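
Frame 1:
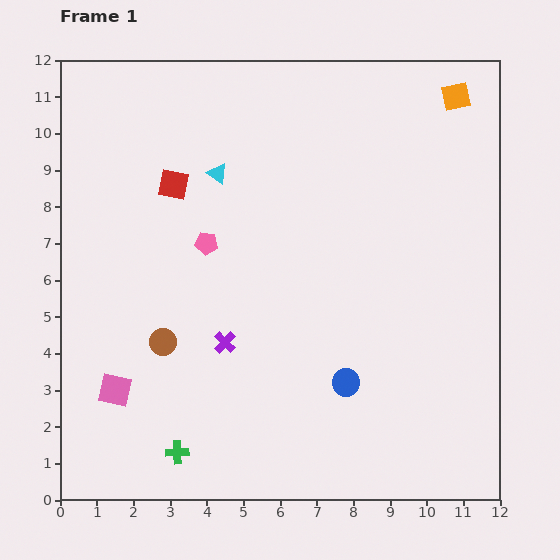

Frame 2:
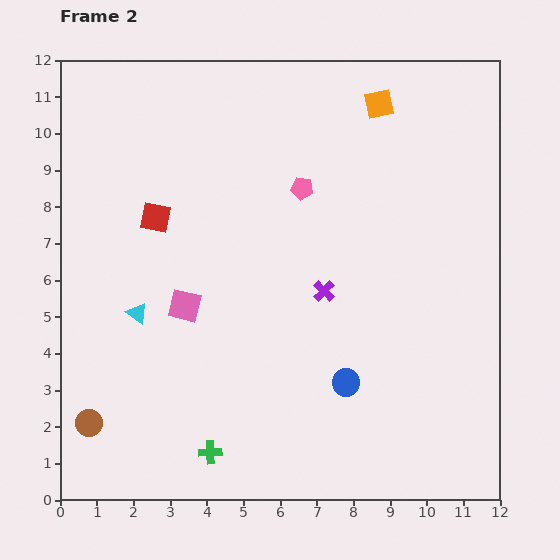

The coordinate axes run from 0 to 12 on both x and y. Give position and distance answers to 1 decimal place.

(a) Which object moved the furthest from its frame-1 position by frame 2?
the cyan triangle

(moved 4.4; next 3.0)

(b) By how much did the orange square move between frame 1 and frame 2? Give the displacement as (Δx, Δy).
(-2.1, -0.2)

The orange square was at (10.8, 11.0) in frame 1 and (8.7, 10.8) in frame 2.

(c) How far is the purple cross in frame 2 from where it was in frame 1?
3.0

The purple cross moved from (4.5, 4.3) to (7.2, 5.7), a distance of √(2.7² + 1.4²) ≈ 3.0.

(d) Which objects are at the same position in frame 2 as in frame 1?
the blue circle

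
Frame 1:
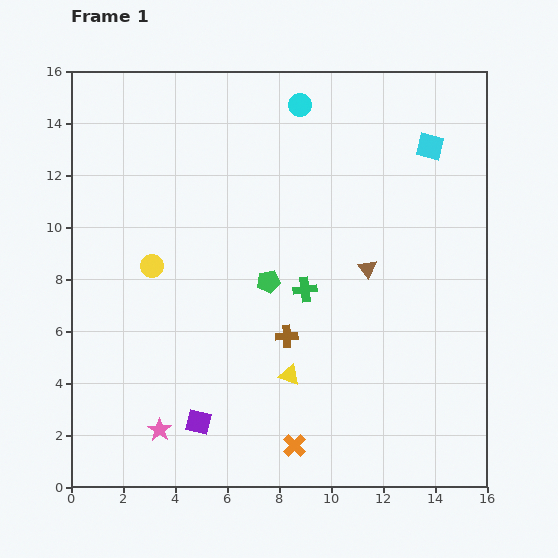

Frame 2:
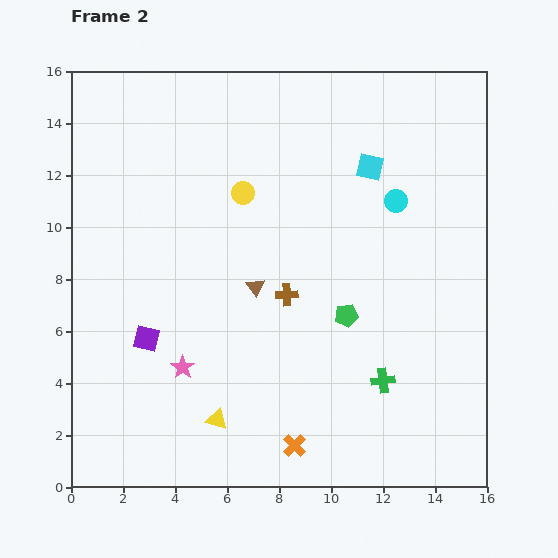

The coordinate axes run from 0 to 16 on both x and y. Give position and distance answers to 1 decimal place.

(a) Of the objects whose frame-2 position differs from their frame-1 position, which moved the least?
the brown cross

(moved 1.6)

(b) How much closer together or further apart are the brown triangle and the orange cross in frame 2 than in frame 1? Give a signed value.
-1.1

Distance in frame 1: 7.4. Distance in frame 2: 6.3.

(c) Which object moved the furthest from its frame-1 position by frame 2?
the cyan circle

(moved 5.2; next 4.6)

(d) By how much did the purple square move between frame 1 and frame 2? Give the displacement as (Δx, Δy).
(-2.0, 3.2)

The purple square was at (4.9, 2.5) in frame 1 and (2.9, 5.7) in frame 2.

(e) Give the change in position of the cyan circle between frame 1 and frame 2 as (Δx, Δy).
(3.7, -3.7)

The cyan circle was at (8.8, 14.7) in frame 1 and (12.5, 11.0) in frame 2.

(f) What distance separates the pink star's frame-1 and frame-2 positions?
2.6

The pink star moved from (3.4, 2.2) to (4.3, 4.6), a distance of √(0.9² + 2.4²) ≈ 2.6.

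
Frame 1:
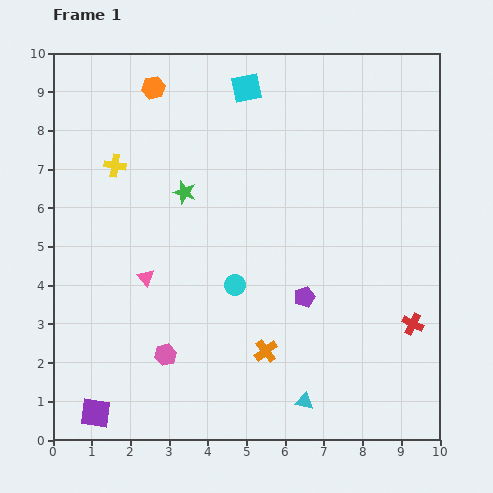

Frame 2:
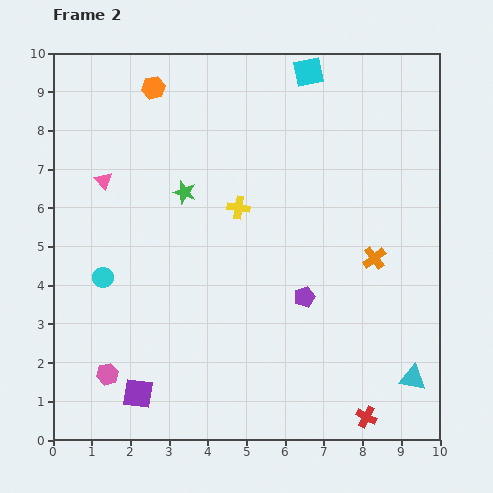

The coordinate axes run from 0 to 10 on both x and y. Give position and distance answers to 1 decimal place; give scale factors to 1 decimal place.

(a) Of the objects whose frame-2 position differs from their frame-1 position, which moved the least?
the purple square

(moved 1.2)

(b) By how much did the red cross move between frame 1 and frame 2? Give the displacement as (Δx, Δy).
(-1.2, -2.4)

The red cross was at (9.3, 3.0) in frame 1 and (8.1, 0.6) in frame 2.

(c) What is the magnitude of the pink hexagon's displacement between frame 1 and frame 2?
1.6

The pink hexagon moved from (2.9, 2.2) to (1.4, 1.7), a distance of √(1.5² + 0.5²) ≈ 1.6.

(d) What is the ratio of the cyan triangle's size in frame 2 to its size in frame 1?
1.5×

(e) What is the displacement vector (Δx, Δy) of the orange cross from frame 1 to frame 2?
(2.8, 2.4)

The orange cross was at (5.5, 2.3) in frame 1 and (8.3, 4.7) in frame 2.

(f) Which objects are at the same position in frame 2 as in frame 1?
the purple pentagon, the green star, the orange hexagon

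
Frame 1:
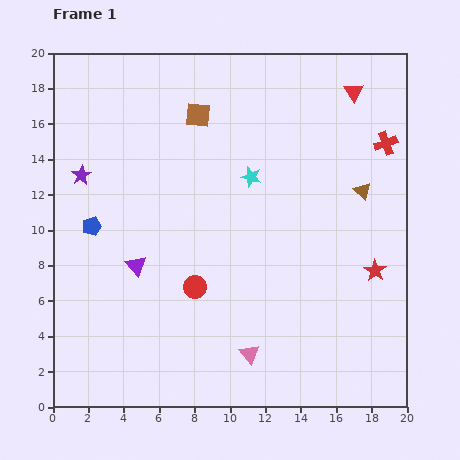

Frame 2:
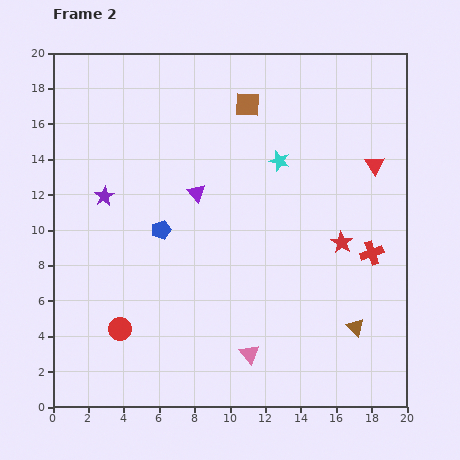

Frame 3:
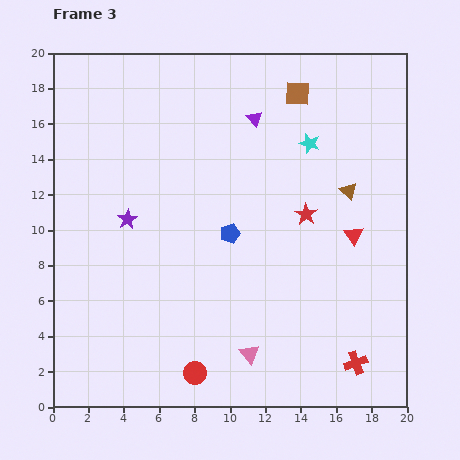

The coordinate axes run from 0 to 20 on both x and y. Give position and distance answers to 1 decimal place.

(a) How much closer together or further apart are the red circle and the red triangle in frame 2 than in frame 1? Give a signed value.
+2.9

Distance in frame 1: 14.2. Distance in frame 2: 17.1.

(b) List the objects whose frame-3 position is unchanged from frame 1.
the pink triangle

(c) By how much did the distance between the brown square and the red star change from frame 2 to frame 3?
-2.6

Distance in frame 2: 9.4. Distance in frame 3: 6.8.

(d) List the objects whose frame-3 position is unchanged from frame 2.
the pink triangle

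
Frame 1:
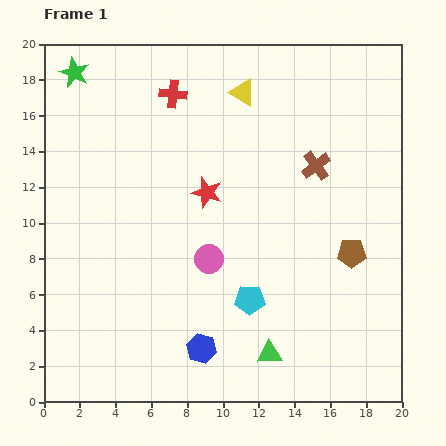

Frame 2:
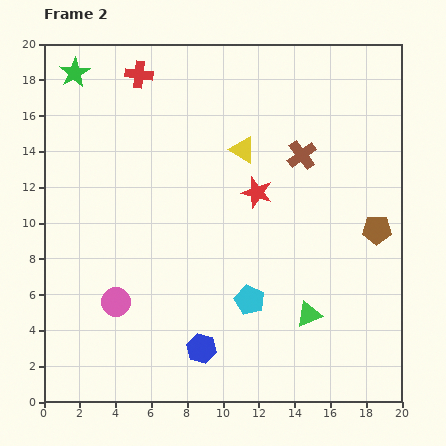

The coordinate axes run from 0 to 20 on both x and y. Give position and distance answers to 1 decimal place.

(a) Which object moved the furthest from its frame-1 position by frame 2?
the pink circle

(moved 5.7; next 3.2)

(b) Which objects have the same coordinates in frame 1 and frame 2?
the blue hexagon, the green star, the cyan pentagon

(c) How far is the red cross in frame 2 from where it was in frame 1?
2.2

The red cross moved from (7.2, 17.2) to (5.3, 18.3), a distance of √(1.9² + 1.1²) ≈ 2.2.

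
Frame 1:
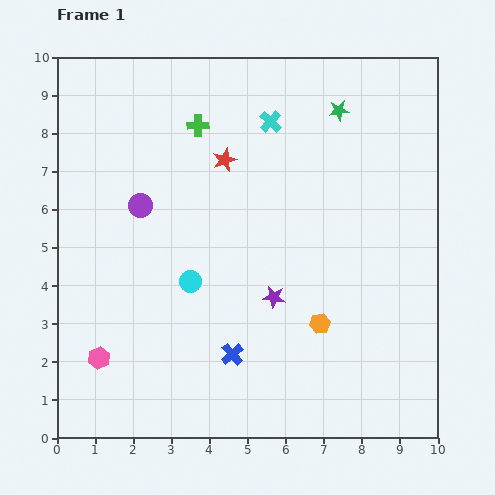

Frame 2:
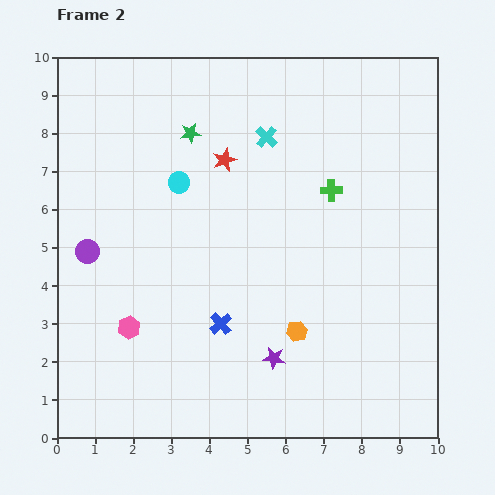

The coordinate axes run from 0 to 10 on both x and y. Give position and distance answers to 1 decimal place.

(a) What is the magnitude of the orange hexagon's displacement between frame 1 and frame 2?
0.6

The orange hexagon moved from (6.9, 3.0) to (6.3, 2.8), a distance of √(0.6² + 0.2²) ≈ 0.6.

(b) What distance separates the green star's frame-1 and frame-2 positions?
3.9

The green star moved from (7.4, 8.6) to (3.5, 8.0), a distance of √(3.9² + 0.6²) ≈ 3.9.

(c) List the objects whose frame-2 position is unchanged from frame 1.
the red star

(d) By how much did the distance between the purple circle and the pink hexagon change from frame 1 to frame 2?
-1.8

Distance in frame 1: 4.1. Distance in frame 2: 2.3.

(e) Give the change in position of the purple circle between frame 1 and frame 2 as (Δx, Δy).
(-1.4, -1.2)

The purple circle was at (2.2, 6.1) in frame 1 and (0.8, 4.9) in frame 2.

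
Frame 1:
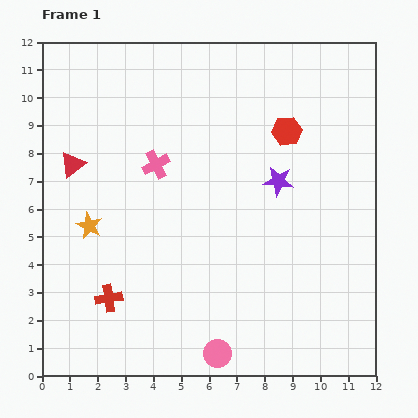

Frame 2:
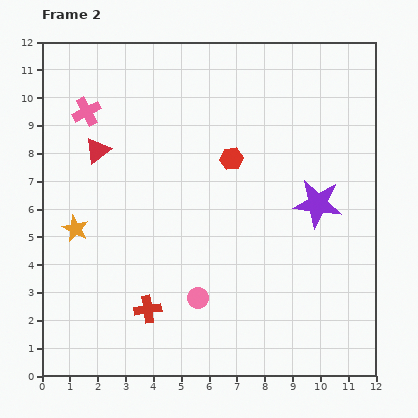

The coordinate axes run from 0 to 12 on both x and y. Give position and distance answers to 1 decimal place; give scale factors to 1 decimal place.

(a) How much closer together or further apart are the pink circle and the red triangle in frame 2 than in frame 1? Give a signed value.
-2.2

Distance in frame 1: 8.6. Distance in frame 2: 6.4.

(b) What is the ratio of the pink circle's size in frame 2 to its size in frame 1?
0.7×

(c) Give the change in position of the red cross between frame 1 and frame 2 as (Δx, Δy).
(1.4, -0.4)

The red cross was at (2.4, 2.8) in frame 1 and (3.8, 2.4) in frame 2.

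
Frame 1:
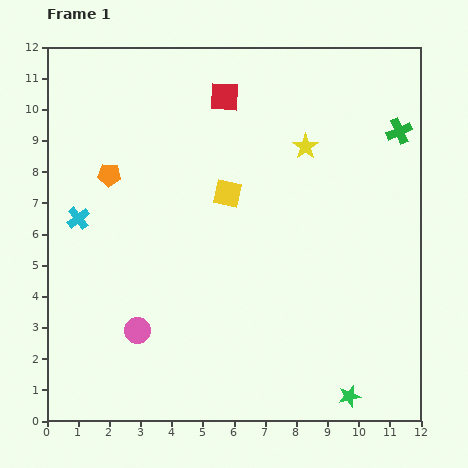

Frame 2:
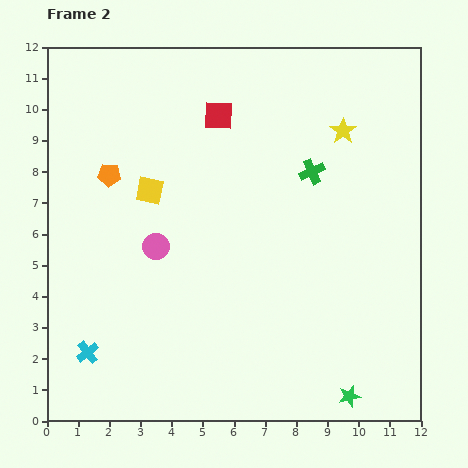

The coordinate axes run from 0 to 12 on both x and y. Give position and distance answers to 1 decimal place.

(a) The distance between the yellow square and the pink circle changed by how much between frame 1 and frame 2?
-3.5

Distance in frame 1: 5.3. Distance in frame 2: 1.8.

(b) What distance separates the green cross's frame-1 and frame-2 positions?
3.1

The green cross moved from (11.3, 9.3) to (8.5, 8.0), a distance of √(2.8² + 1.3²) ≈ 3.1.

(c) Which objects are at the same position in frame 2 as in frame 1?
the green star, the orange pentagon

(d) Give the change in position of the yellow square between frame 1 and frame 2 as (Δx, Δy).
(-2.5, 0.1)

The yellow square was at (5.8, 7.3) in frame 1 and (3.3, 7.4) in frame 2.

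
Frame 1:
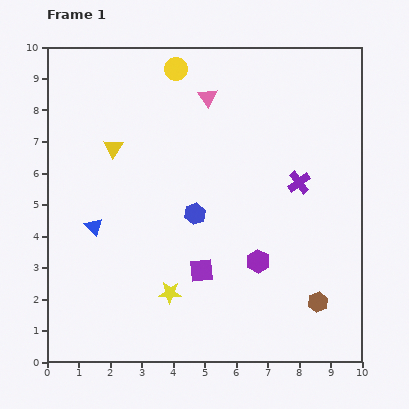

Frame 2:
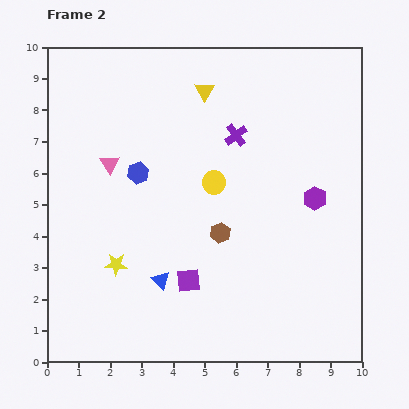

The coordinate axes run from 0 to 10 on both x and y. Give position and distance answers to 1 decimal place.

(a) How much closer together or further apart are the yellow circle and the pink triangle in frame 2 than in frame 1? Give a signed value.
+2.1

Distance in frame 1: 1.3. Distance in frame 2: 3.4.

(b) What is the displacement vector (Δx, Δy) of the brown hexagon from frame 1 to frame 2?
(-3.1, 2.2)

The brown hexagon was at (8.6, 1.9) in frame 1 and (5.5, 4.1) in frame 2.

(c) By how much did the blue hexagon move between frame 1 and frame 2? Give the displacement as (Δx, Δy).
(-1.8, 1.3)

The blue hexagon was at (4.7, 4.7) in frame 1 and (2.9, 6.0) in frame 2.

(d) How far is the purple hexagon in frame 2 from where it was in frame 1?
2.7

The purple hexagon moved from (6.7, 3.2) to (8.5, 5.2), a distance of √(1.8² + 2.0²) ≈ 2.7.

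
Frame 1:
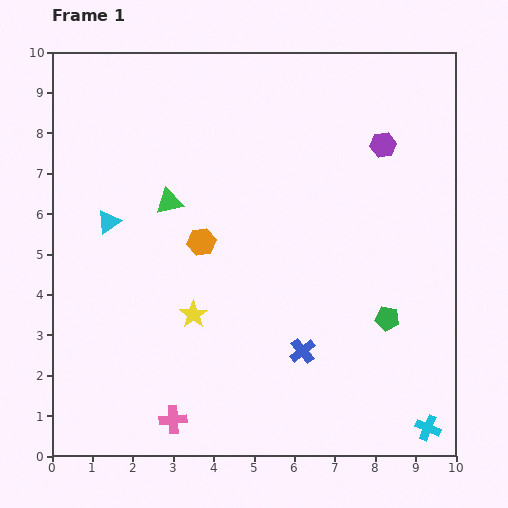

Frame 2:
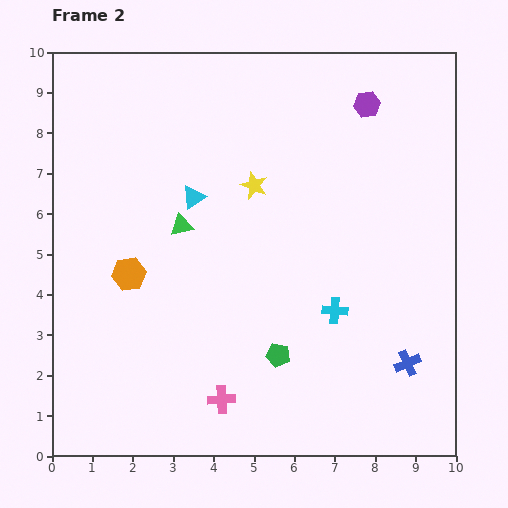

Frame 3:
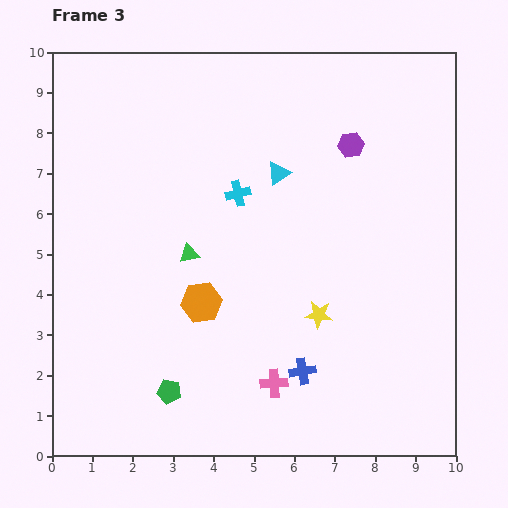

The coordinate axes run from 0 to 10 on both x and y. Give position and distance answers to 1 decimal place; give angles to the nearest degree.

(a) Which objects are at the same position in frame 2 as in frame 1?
none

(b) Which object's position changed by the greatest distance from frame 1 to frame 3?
the cyan cross

(moved 7.5; next 5.7)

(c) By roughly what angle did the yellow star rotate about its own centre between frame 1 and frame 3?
31° counter-clockwise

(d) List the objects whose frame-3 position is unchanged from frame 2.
none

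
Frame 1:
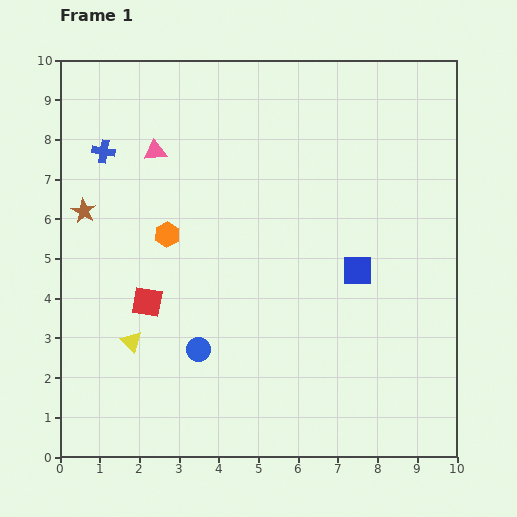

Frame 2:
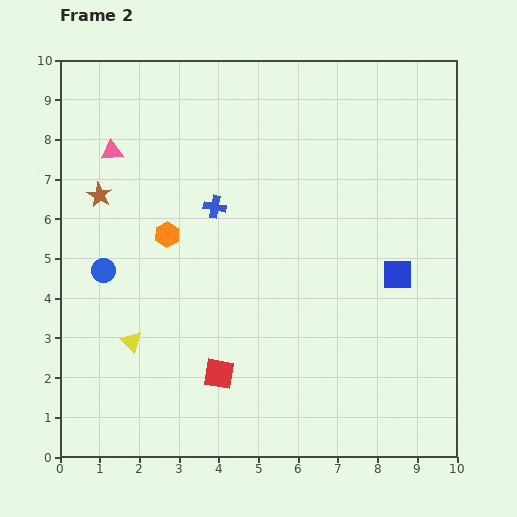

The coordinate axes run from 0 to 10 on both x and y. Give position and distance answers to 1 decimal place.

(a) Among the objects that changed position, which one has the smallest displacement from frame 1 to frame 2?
the brown star

(moved 0.6)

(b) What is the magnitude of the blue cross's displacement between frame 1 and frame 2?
3.1

The blue cross moved from (1.1, 7.7) to (3.9, 6.3), a distance of √(2.8² + 1.4²) ≈ 3.1.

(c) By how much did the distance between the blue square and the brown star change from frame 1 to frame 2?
+0.7

Distance in frame 1: 7.1. Distance in frame 2: 7.8.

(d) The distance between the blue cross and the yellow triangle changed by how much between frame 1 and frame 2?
-0.9

Distance in frame 1: 4.9. Distance in frame 2: 4.0.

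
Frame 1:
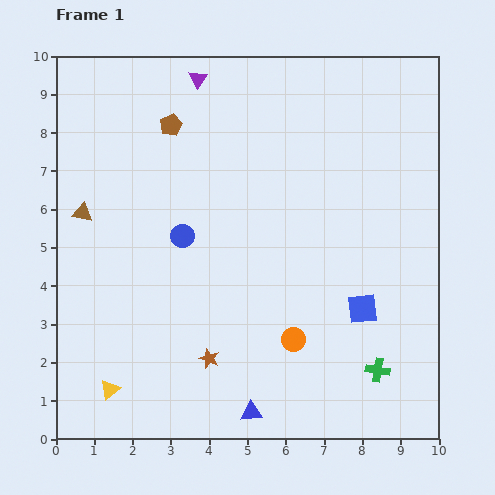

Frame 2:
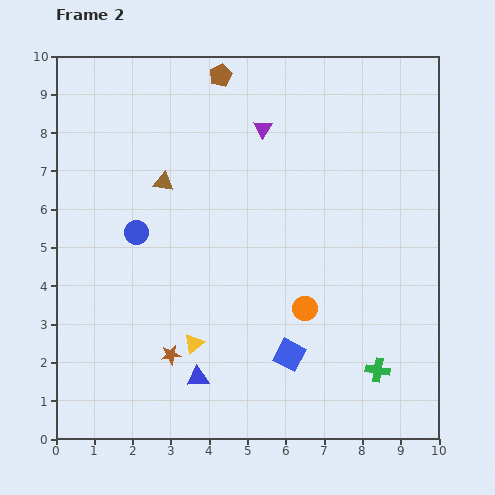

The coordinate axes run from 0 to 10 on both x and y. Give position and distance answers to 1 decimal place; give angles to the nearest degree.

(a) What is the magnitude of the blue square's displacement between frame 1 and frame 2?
2.2

The blue square moved from (8.0, 3.4) to (6.1, 2.2), a distance of √(1.9² + 1.2²) ≈ 2.2.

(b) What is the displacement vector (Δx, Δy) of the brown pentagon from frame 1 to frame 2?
(1.3, 1.3)

The brown pentagon was at (3.0, 8.2) in frame 1 and (4.3, 9.5) in frame 2.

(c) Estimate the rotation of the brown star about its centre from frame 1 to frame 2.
30° counter-clockwise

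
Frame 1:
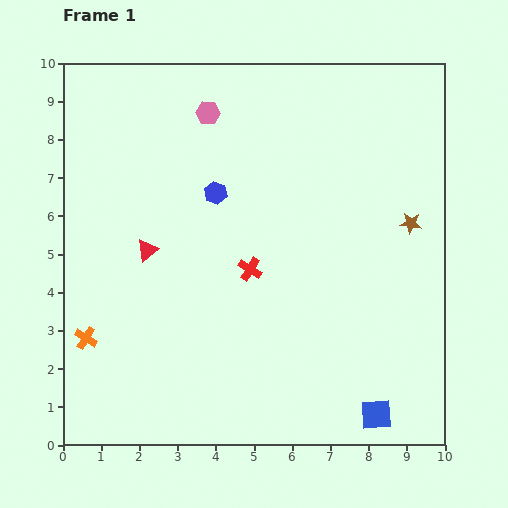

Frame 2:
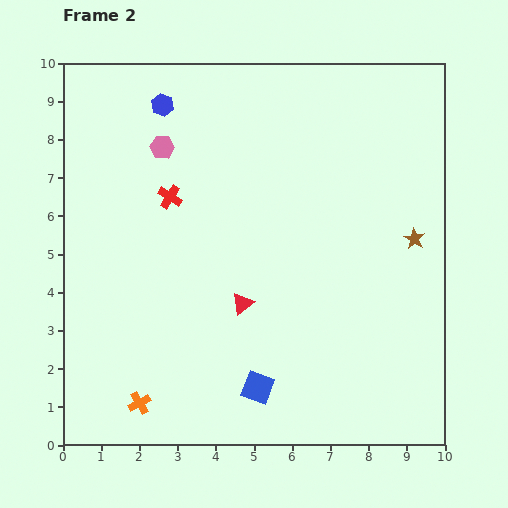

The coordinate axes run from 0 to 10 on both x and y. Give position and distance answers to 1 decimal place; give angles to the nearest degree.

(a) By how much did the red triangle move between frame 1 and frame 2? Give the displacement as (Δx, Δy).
(2.5, -1.4)

The red triangle was at (2.2, 5.1) in frame 1 and (4.7, 3.7) in frame 2.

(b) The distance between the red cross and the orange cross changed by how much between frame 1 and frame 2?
+0.8

Distance in frame 1: 4.7. Distance in frame 2: 5.5.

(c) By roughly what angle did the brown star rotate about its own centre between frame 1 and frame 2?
23° clockwise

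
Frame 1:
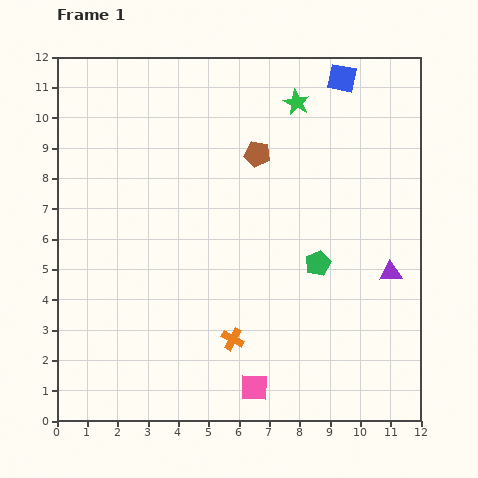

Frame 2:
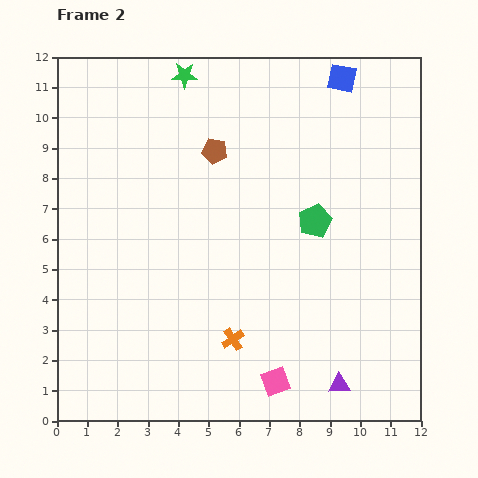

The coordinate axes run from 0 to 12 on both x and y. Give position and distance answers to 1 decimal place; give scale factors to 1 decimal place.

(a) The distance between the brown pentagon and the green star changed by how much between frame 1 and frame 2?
+0.6

Distance in frame 1: 2.1. Distance in frame 2: 2.7.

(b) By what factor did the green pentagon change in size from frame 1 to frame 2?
1.3×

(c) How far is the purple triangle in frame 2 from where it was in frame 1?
4.1

The purple triangle moved from (11.0, 4.9) to (9.3, 1.2), a distance of √(1.7² + 3.7²) ≈ 4.1.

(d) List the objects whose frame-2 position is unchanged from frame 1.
the blue square, the orange cross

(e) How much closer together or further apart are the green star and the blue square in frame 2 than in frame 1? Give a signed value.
+3.5

Distance in frame 1: 1.7. Distance in frame 2: 5.2.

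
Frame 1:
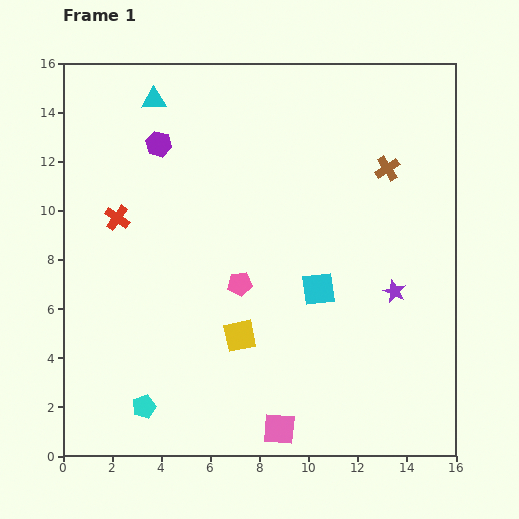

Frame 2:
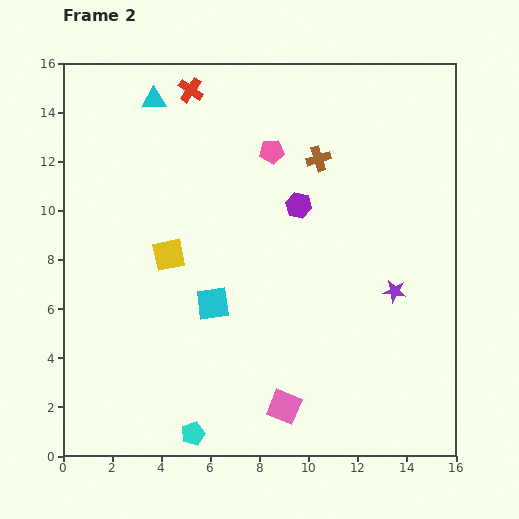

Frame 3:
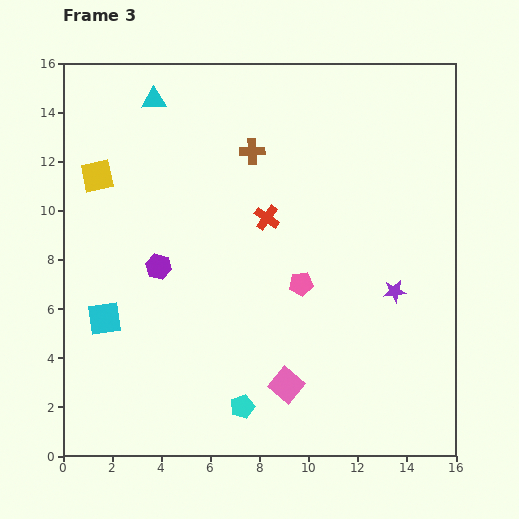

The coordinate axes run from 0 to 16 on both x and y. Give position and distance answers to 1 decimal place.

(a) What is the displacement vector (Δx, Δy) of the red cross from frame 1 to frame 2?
(3.0, 5.2)

The red cross was at (2.2, 9.7) in frame 1 and (5.2, 14.9) in frame 2.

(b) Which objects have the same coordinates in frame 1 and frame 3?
the purple star, the cyan triangle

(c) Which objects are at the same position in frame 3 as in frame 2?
the purple star, the cyan triangle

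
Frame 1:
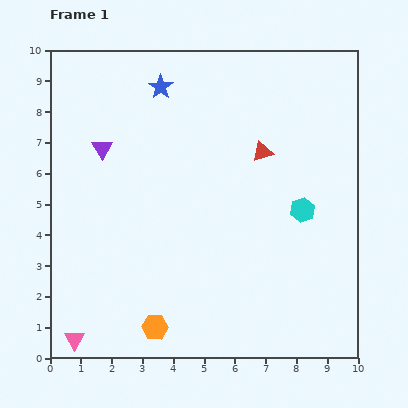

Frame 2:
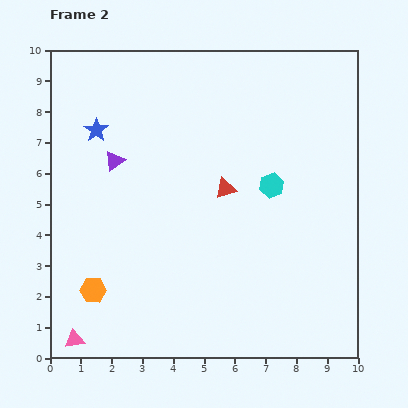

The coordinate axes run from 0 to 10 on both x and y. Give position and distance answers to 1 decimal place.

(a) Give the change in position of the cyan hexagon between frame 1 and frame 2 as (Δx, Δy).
(-1.0, 0.8)

The cyan hexagon was at (8.2, 4.8) in frame 1 and (7.2, 5.6) in frame 2.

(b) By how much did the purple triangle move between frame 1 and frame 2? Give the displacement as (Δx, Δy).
(0.4, -0.4)

The purple triangle was at (1.7, 6.8) in frame 1 and (2.1, 6.4) in frame 2.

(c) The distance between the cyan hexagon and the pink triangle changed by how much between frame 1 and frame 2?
-0.4

Distance in frame 1: 8.5. Distance in frame 2: 8.1.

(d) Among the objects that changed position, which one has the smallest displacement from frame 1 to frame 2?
the purple triangle

(moved 0.6)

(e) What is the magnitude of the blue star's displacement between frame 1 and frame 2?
2.5

The blue star moved from (3.6, 8.8) to (1.5, 7.4), a distance of √(2.1² + 1.4²) ≈ 2.5.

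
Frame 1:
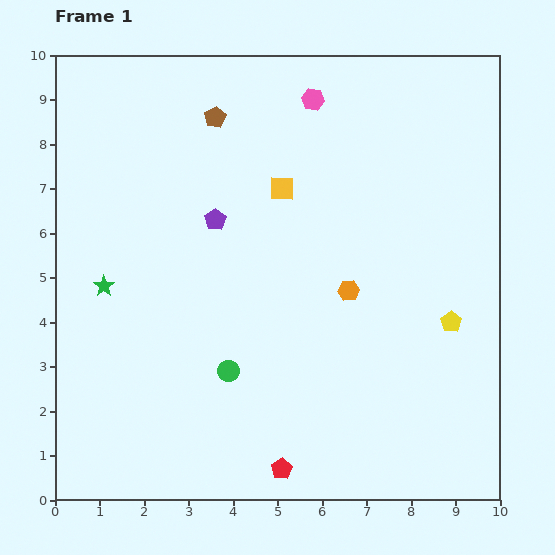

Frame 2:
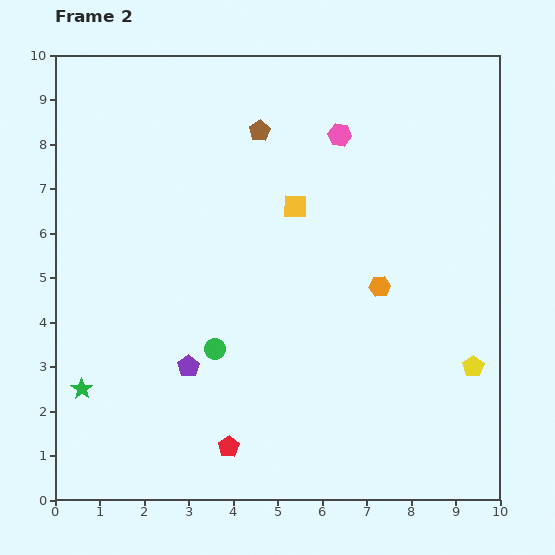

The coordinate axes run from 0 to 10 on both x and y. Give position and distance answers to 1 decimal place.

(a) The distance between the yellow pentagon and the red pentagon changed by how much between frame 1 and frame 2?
+0.8

Distance in frame 1: 5.0. Distance in frame 2: 5.8.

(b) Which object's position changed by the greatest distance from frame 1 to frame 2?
the purple pentagon

(moved 3.4; next 2.4)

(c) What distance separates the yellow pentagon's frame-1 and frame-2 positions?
1.1

The yellow pentagon moved from (8.9, 4.0) to (9.4, 3.0), a distance of √(0.5² + 1.0²) ≈ 1.1.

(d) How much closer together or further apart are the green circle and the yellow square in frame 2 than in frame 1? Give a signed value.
-0.6

Distance in frame 1: 4.3. Distance in frame 2: 3.7.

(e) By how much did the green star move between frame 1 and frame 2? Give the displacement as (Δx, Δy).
(-0.5, -2.3)

The green star was at (1.1, 4.8) in frame 1 and (0.6, 2.5) in frame 2.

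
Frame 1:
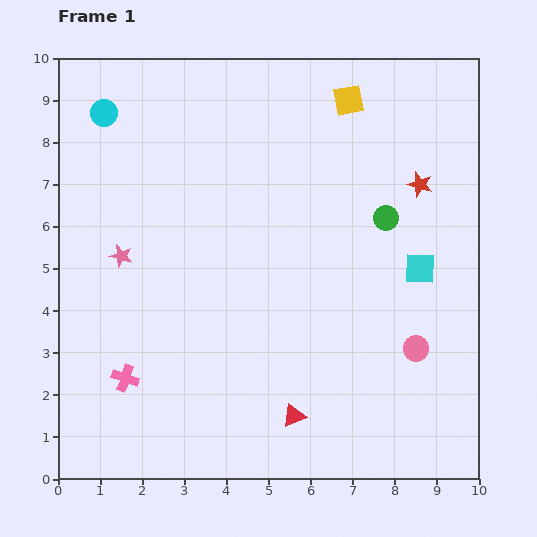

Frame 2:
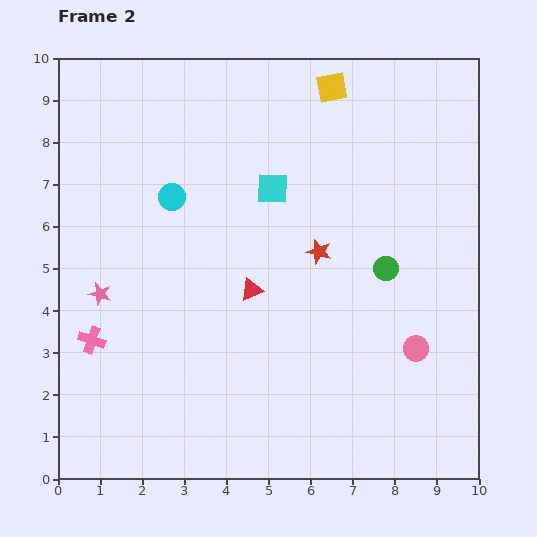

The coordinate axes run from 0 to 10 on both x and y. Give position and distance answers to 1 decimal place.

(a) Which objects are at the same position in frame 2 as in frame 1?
the pink circle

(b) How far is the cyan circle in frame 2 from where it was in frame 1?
2.6

The cyan circle moved from (1.1, 8.7) to (2.7, 6.7), a distance of √(1.6² + 2.0²) ≈ 2.6.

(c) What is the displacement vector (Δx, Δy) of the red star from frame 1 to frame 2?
(-2.4, -1.6)

The red star was at (8.6, 7.0) in frame 1 and (6.2, 5.4) in frame 2.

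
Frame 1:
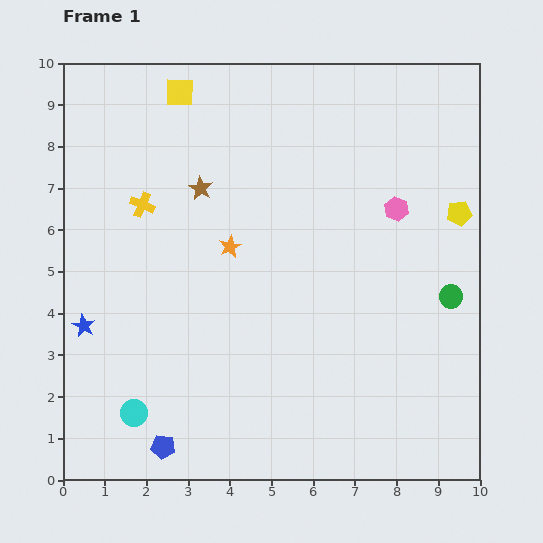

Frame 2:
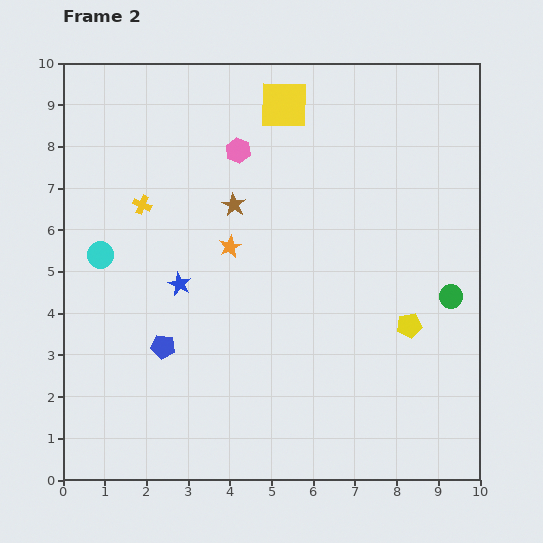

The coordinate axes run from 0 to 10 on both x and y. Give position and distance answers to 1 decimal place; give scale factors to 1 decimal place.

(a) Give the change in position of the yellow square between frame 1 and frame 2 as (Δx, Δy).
(2.5, -0.3)

The yellow square was at (2.8, 9.3) in frame 1 and (5.3, 9.0) in frame 2.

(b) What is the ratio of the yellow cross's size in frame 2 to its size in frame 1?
0.7×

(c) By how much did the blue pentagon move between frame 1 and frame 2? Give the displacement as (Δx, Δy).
(0.0, 2.4)

The blue pentagon was at (2.4, 0.8) in frame 1 and (2.4, 3.2) in frame 2.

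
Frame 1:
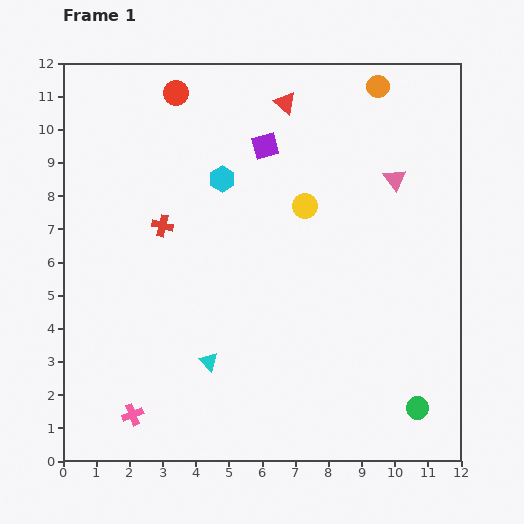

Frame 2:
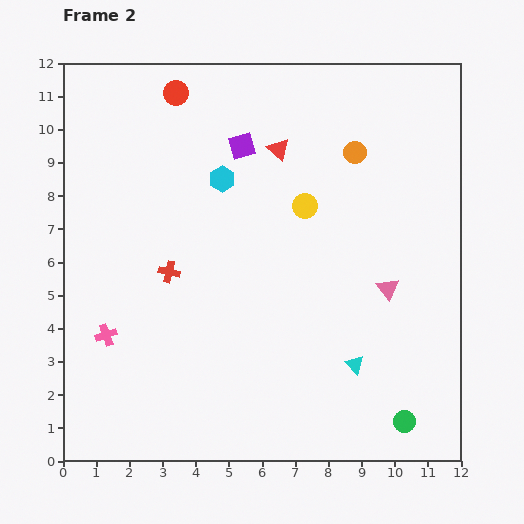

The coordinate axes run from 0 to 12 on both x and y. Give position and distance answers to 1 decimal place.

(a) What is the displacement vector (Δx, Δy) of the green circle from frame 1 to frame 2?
(-0.4, -0.4)

The green circle was at (10.7, 1.6) in frame 1 and (10.3, 1.2) in frame 2.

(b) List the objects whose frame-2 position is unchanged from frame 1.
the yellow circle, the cyan hexagon, the red circle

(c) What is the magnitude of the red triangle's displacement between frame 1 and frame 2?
1.4

The red triangle moved from (6.7, 10.8) to (6.5, 9.4), a distance of √(0.2² + 1.4²) ≈ 1.4.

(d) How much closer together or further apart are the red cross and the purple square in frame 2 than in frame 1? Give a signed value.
+0.5

Distance in frame 1: 3.9. Distance in frame 2: 4.4.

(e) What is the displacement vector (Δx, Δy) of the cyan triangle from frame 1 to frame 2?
(4.4, -0.1)

The cyan triangle was at (4.4, 3.0) in frame 1 and (8.8, 2.9) in frame 2.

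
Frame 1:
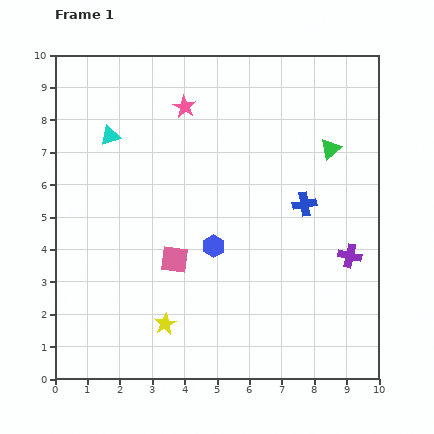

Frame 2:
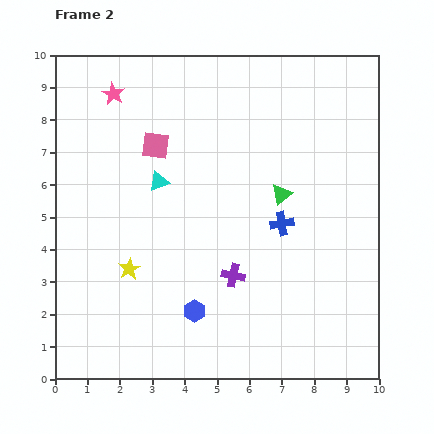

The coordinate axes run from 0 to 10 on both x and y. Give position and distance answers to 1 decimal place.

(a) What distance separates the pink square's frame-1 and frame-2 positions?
3.6

The pink square moved from (3.7, 3.7) to (3.1, 7.2), a distance of √(0.6² + 3.5²) ≈ 3.6.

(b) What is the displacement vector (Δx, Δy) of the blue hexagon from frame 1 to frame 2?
(-0.6, -2.0)

The blue hexagon was at (4.9, 4.1) in frame 1 and (4.3, 2.1) in frame 2.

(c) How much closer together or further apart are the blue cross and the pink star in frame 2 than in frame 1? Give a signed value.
+1.8

Distance in frame 1: 4.8. Distance in frame 2: 6.6.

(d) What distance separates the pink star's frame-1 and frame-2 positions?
2.2

The pink star moved from (4.0, 8.4) to (1.8, 8.8), a distance of √(2.2² + 0.4²) ≈ 2.2.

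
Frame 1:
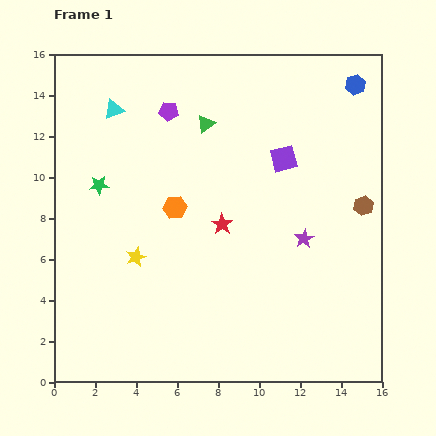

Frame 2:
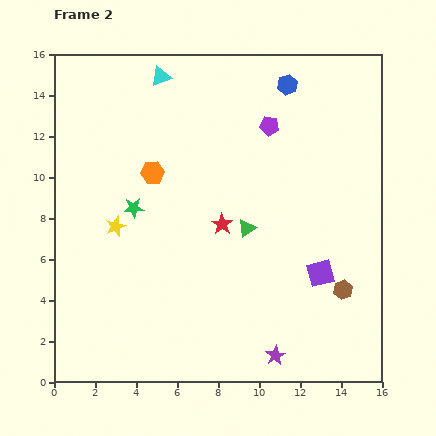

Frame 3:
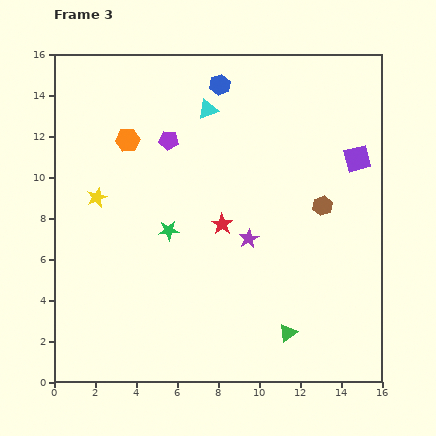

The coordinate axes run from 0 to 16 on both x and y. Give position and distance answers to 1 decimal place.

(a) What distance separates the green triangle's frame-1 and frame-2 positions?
5.5

The green triangle moved from (7.4, 12.6) to (9.4, 7.5), a distance of √(2.0² + 5.1²) ≈ 5.5.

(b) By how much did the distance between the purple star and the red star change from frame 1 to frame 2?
+2.8

Distance in frame 1: 4.1. Distance in frame 2: 6.9.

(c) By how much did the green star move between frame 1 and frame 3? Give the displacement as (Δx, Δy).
(3.4, -2.2)

The green star was at (2.2, 9.6) in frame 1 and (5.6, 7.4) in frame 3.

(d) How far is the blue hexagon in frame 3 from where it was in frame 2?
3.3

The blue hexagon moved from (11.4, 14.5) to (8.1, 14.5), a distance of √(3.3² + 0.0²) ≈ 3.3.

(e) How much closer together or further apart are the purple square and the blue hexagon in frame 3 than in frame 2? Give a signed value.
-1.7

Distance in frame 2: 9.3. Distance in frame 3: 7.6.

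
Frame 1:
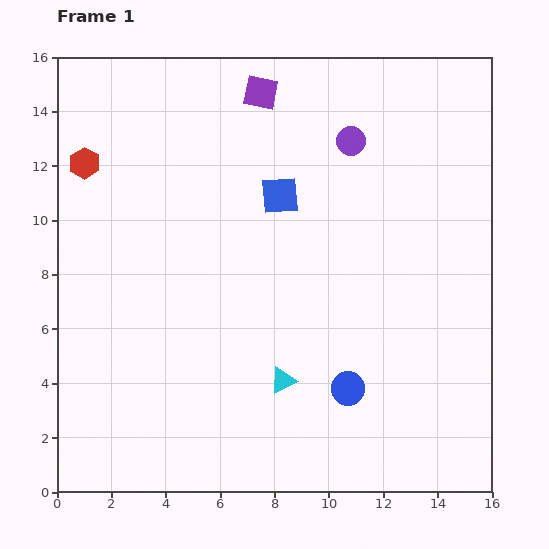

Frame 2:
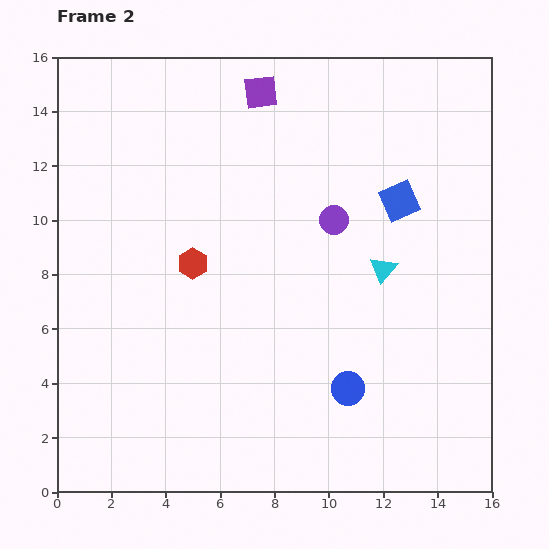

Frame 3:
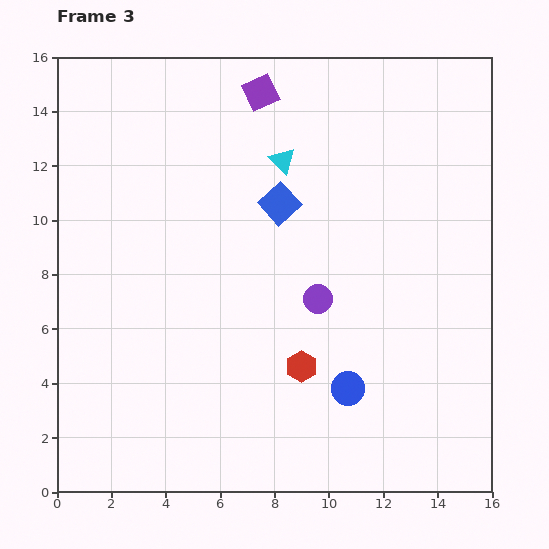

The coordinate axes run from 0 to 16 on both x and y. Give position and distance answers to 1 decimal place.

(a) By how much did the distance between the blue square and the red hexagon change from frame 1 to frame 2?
+0.6

Distance in frame 1: 7.3. Distance in frame 2: 7.9.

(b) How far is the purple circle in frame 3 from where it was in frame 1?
5.9

The purple circle moved from (10.8, 12.9) to (9.6, 7.1), a distance of √(1.2² + 5.8²) ≈ 5.9.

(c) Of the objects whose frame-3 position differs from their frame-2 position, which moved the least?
the purple circle

(moved 3.0)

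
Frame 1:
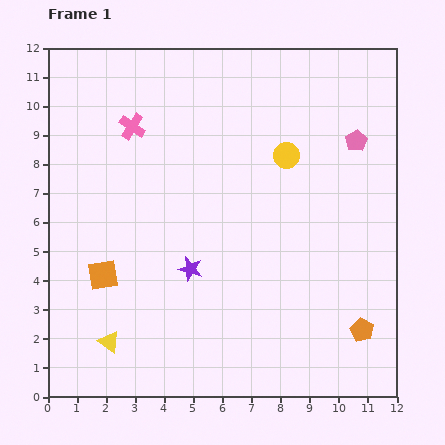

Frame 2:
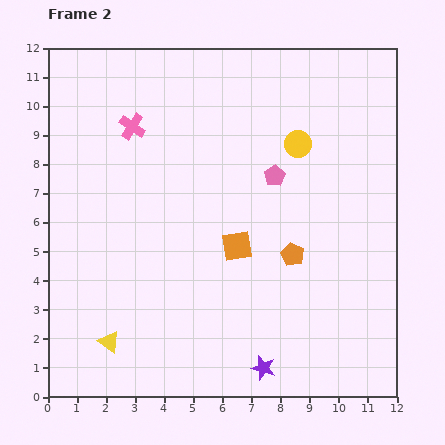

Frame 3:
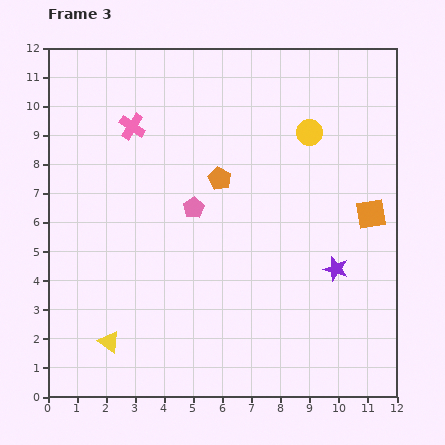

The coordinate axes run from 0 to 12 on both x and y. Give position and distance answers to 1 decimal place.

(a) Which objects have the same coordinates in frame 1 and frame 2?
the yellow triangle, the pink cross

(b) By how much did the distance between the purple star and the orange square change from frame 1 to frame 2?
+1.3

Distance in frame 1: 3.0. Distance in frame 2: 4.3.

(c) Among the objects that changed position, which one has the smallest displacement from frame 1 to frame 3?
the yellow circle

(moved 1.1)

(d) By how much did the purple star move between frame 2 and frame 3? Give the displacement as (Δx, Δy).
(2.5, 3.4)

The purple star was at (7.4, 1.0) in frame 2 and (9.9, 4.4) in frame 3.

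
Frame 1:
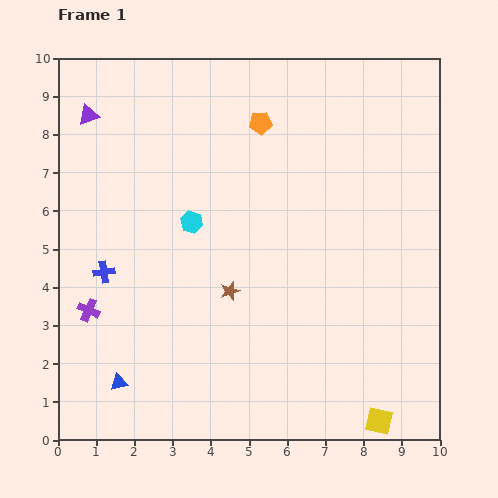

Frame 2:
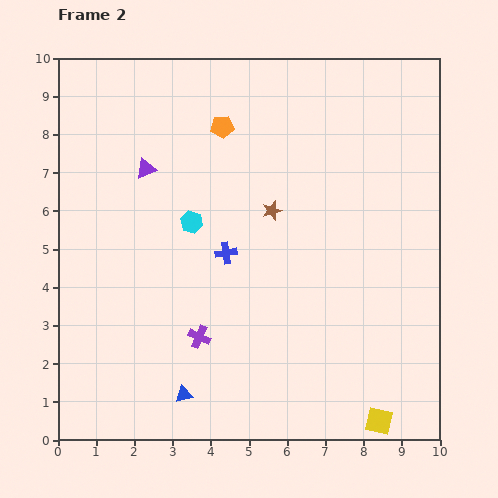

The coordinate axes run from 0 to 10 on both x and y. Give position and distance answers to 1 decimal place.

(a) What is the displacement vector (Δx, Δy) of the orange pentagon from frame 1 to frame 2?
(-1.0, -0.1)

The orange pentagon was at (5.3, 8.3) in frame 1 and (4.3, 8.2) in frame 2.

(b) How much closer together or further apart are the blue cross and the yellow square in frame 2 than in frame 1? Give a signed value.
-2.3

Distance in frame 1: 8.2. Distance in frame 2: 5.9.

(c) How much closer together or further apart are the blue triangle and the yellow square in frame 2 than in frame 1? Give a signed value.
-1.8

Distance in frame 1: 6.9. Distance in frame 2: 5.1.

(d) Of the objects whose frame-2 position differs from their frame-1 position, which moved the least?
the orange pentagon

(moved 1.0)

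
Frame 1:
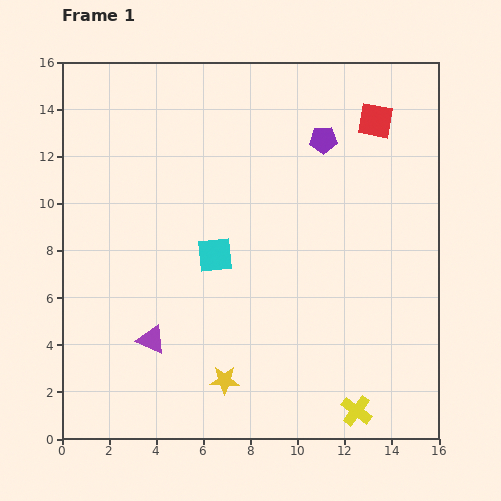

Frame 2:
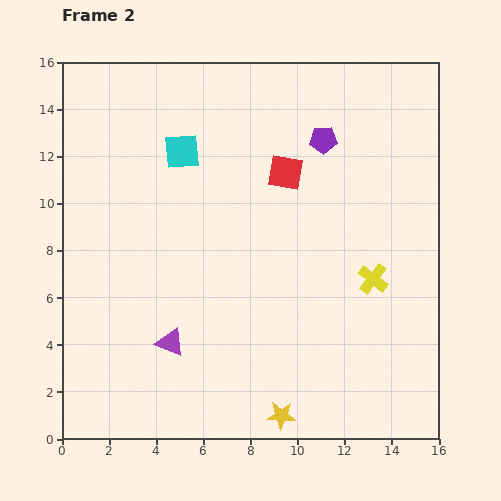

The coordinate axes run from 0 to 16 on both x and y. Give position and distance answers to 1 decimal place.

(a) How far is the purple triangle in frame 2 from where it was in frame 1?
0.8

The purple triangle moved from (3.8, 4.2) to (4.6, 4.1), a distance of √(0.8² + 0.1²) ≈ 0.8.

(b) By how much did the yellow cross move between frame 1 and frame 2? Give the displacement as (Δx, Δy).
(0.7, 5.6)

The yellow cross was at (12.5, 1.2) in frame 1 and (13.2, 6.8) in frame 2.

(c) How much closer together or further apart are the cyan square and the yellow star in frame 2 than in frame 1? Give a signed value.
+6.7

Distance in frame 1: 5.3. Distance in frame 2: 12.0.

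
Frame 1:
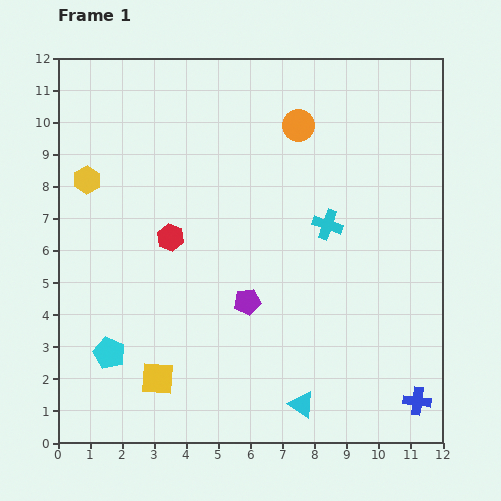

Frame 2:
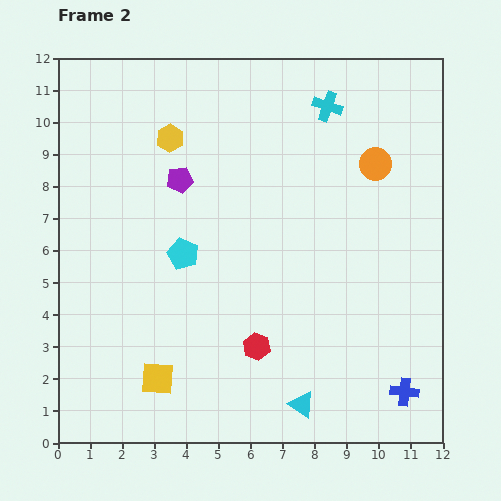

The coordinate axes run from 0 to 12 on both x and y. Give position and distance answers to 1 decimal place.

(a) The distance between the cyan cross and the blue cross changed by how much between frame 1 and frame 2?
+3.0

Distance in frame 1: 6.2. Distance in frame 2: 9.2.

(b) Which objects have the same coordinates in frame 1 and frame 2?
the yellow square, the cyan triangle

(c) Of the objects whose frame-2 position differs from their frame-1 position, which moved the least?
the blue cross

(moved 0.5)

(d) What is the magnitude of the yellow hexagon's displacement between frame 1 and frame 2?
2.9

The yellow hexagon moved from (0.9, 8.2) to (3.5, 9.5), a distance of √(2.6² + 1.3²) ≈ 2.9.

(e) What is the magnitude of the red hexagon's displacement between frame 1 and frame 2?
4.3

The red hexagon moved from (3.5, 6.4) to (6.2, 3.0), a distance of √(2.7² + 3.4²) ≈ 4.3.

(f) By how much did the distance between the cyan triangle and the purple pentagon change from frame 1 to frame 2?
+4.4

Distance in frame 1: 3.6. Distance in frame 2: 8.0.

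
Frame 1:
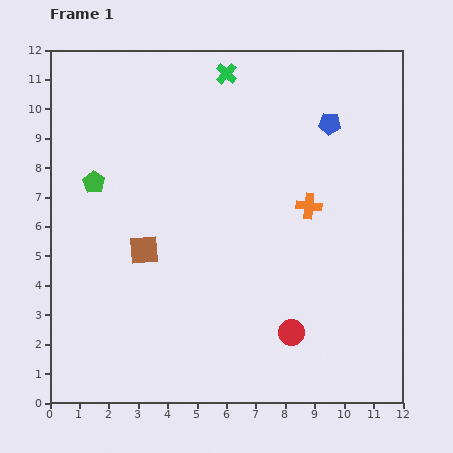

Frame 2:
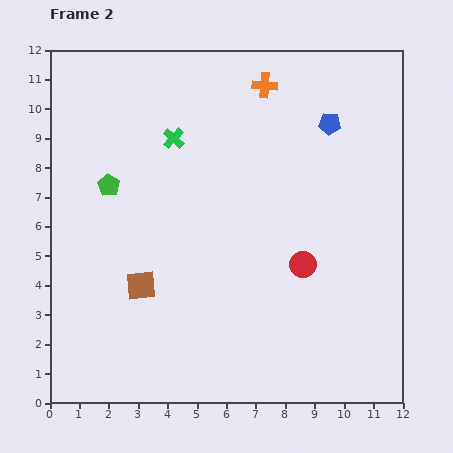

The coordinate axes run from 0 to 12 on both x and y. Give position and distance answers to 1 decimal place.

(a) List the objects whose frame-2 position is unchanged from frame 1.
the blue pentagon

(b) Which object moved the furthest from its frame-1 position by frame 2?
the orange cross

(moved 4.4; next 2.8)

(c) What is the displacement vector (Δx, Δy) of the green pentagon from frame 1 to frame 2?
(0.5, -0.1)

The green pentagon was at (1.5, 7.5) in frame 1 and (2.0, 7.4) in frame 2.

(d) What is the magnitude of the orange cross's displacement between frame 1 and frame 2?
4.4

The orange cross moved from (8.8, 6.7) to (7.3, 10.8), a distance of √(1.5² + 4.1²) ≈ 4.4.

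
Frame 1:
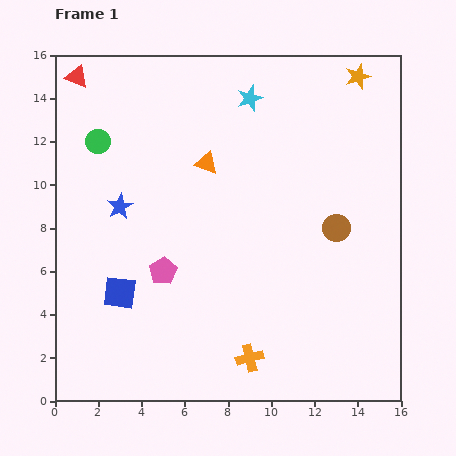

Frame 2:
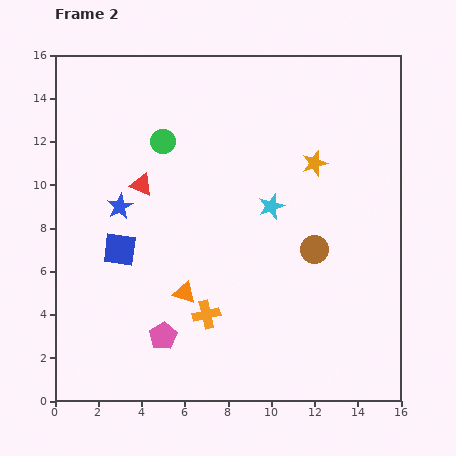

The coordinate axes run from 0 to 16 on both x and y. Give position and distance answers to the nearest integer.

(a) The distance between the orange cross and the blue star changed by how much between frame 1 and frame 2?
-3

Distance in frame 1: 9. Distance in frame 2: 6.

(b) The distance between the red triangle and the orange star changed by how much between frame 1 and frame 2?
-5

Distance in frame 1: 13. Distance in frame 2: 8.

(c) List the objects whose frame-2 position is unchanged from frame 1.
the blue star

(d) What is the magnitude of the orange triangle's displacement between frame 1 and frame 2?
6

The orange triangle moved from (7, 11) to (6, 5), a distance of √(1² + 6²) ≈ 6.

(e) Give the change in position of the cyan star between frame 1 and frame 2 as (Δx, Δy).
(1, -5)

The cyan star was at (9, 14) in frame 1 and (10, 9) in frame 2.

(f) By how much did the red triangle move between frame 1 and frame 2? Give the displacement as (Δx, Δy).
(3, -5)

The red triangle was at (1, 15) in frame 1 and (4, 10) in frame 2.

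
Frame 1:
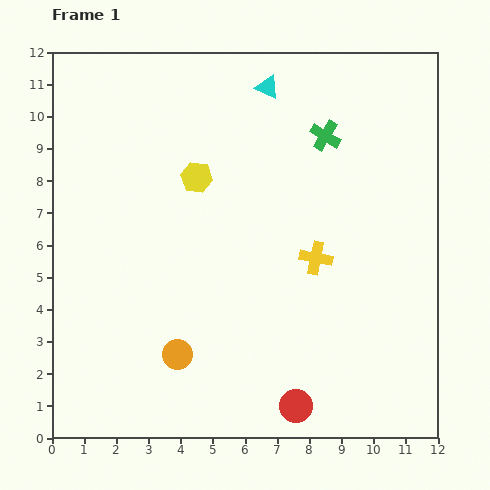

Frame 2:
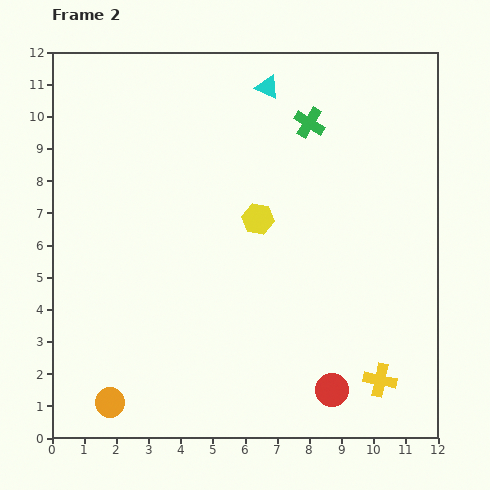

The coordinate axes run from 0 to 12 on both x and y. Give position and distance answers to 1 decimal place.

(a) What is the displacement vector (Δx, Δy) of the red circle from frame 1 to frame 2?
(1.1, 0.5)

The red circle was at (7.6, 1.0) in frame 1 and (8.7, 1.5) in frame 2.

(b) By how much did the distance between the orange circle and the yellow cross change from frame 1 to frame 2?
+3.2

Distance in frame 1: 5.2. Distance in frame 2: 8.4.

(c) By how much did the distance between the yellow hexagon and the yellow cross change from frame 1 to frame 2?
+1.8

Distance in frame 1: 4.5. Distance in frame 2: 6.3.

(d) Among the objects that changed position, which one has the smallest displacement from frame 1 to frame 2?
the green cross

(moved 0.6)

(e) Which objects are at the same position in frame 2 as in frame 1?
the cyan triangle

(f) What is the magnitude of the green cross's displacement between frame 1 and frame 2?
0.6

The green cross moved from (8.5, 9.4) to (8.0, 9.8), a distance of √(0.5² + 0.4²) ≈ 0.6.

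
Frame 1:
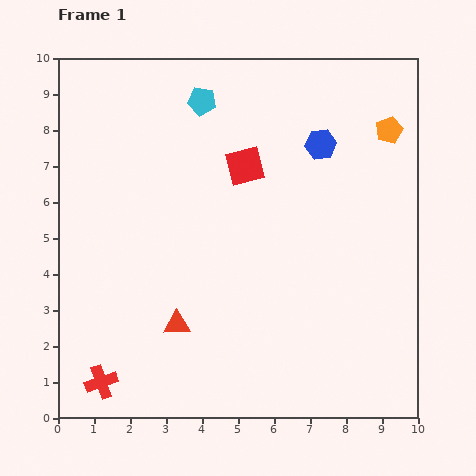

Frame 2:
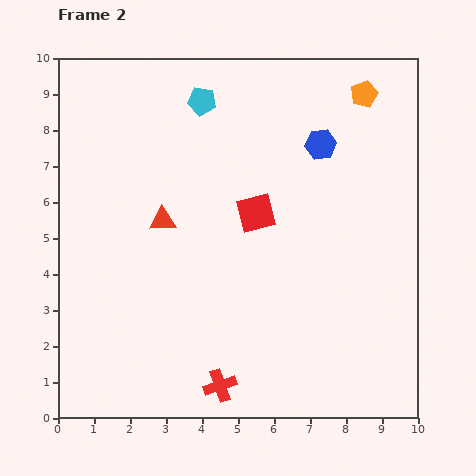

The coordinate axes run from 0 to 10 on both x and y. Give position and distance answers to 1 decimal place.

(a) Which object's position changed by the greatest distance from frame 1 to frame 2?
the red cross

(moved 3.3; next 2.9)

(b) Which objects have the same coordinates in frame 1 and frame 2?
the blue hexagon, the cyan pentagon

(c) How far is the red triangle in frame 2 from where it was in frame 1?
2.9

The red triangle moved from (3.3, 2.6) to (2.9, 5.5), a distance of √(0.4² + 2.9²) ≈ 2.9.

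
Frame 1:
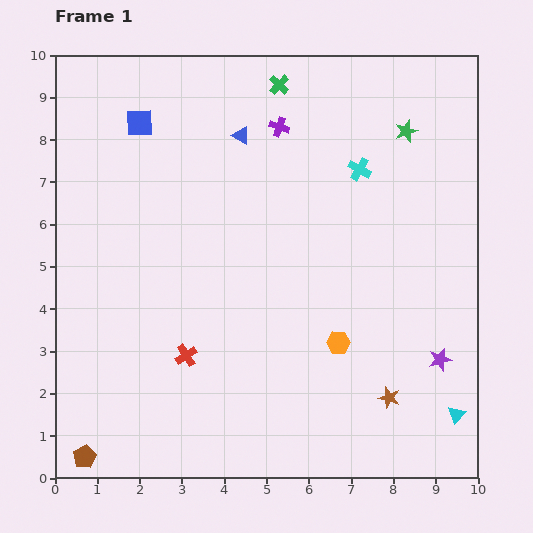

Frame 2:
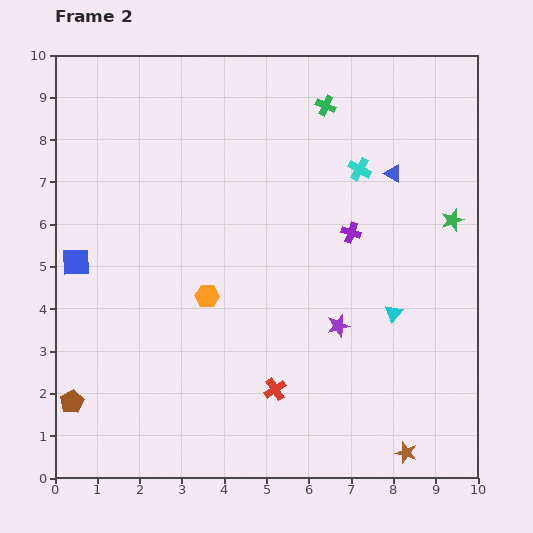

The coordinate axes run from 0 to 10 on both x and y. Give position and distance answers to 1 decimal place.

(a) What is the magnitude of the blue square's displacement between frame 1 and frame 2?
3.6

The blue square moved from (2.0, 8.4) to (0.5, 5.1), a distance of √(1.5² + 3.3²) ≈ 3.6.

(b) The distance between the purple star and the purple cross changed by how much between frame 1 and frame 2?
-4.5

Distance in frame 1: 6.7. Distance in frame 2: 2.2.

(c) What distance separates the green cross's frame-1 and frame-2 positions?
1.2

The green cross moved from (5.3, 9.3) to (6.4, 8.8), a distance of √(1.1² + 0.5²) ≈ 1.2.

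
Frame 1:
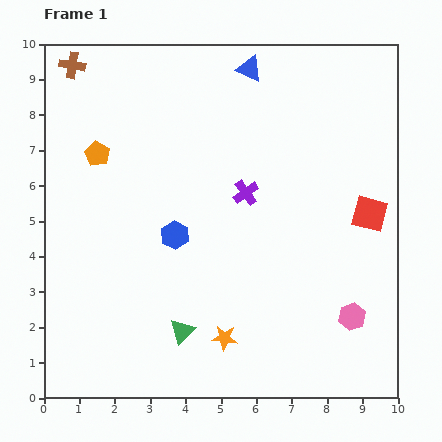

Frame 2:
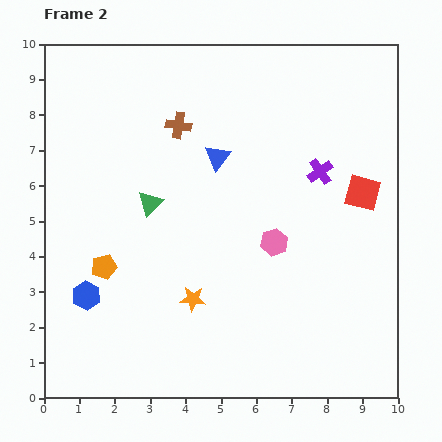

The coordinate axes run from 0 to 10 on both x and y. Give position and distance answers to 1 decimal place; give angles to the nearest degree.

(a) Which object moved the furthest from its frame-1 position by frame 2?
the green triangle

(moved 3.7; next 3.4)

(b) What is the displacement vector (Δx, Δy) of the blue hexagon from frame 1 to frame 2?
(-2.5, -1.7)

The blue hexagon was at (3.7, 4.6) in frame 1 and (1.2, 2.9) in frame 2.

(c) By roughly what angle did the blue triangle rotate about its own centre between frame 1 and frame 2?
44° clockwise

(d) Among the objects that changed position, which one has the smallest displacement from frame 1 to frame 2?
the red square

(moved 0.6)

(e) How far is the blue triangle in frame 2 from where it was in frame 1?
2.7

The blue triangle moved from (5.8, 9.3) to (4.9, 6.8), a distance of √(0.9² + 2.5²) ≈ 2.7.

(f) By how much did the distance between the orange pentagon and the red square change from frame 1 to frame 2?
-0.3

Distance in frame 1: 7.9. Distance in frame 2: 7.6.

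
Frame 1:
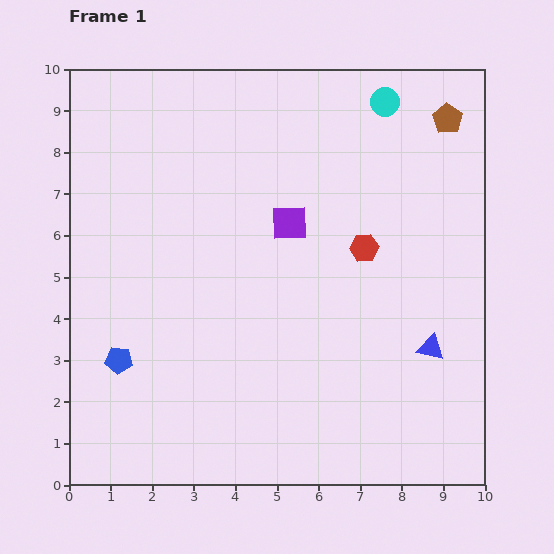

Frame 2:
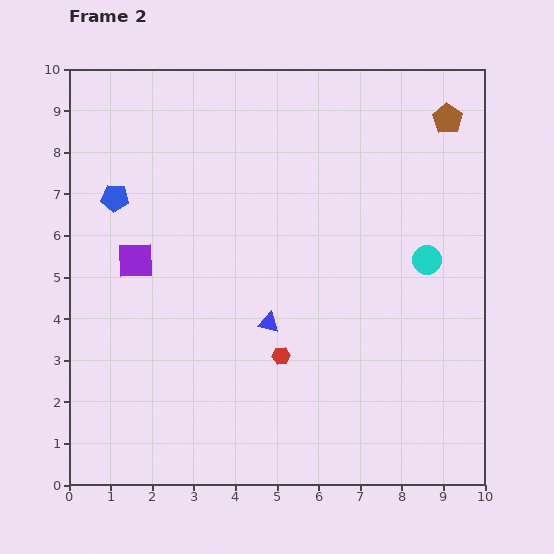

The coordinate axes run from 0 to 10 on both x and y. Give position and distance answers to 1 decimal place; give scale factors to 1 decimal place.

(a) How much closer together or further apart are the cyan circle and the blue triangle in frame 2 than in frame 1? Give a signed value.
-1.9

Distance in frame 1: 6.0. Distance in frame 2: 4.1.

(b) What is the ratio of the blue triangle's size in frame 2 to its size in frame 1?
0.8×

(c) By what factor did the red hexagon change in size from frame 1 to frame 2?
0.6×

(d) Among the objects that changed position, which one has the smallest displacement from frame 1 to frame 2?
the red hexagon

(moved 3.3)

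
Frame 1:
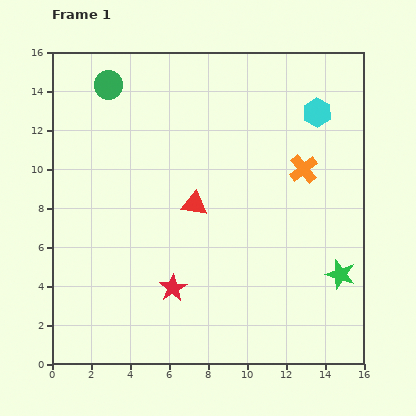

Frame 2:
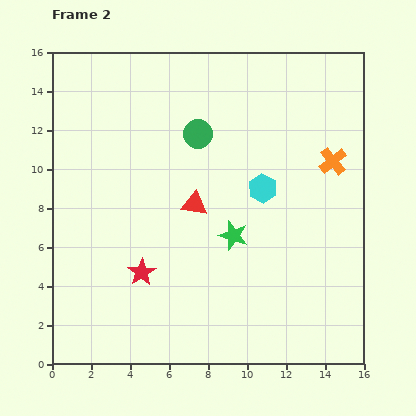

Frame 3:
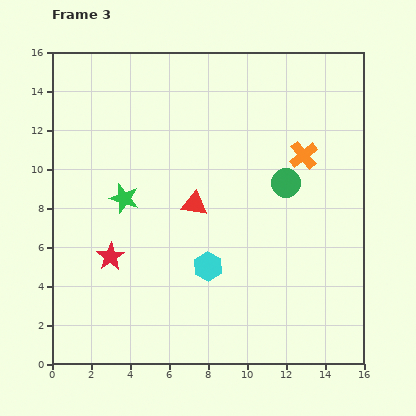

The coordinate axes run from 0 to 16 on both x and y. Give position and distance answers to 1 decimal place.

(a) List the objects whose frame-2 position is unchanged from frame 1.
the red triangle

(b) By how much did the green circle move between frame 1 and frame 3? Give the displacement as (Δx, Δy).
(9.1, -5.0)

The green circle was at (2.9, 14.3) in frame 1 and (12.0, 9.3) in frame 3.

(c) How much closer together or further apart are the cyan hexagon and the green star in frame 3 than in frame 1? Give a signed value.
-2.9

Distance in frame 1: 8.4. Distance in frame 3: 5.5.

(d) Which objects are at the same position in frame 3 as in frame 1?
the red triangle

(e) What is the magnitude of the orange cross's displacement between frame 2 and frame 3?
1.5

The orange cross moved from (14.4, 10.4) to (12.9, 10.7), a distance of √(1.5² + 0.3²) ≈ 1.5.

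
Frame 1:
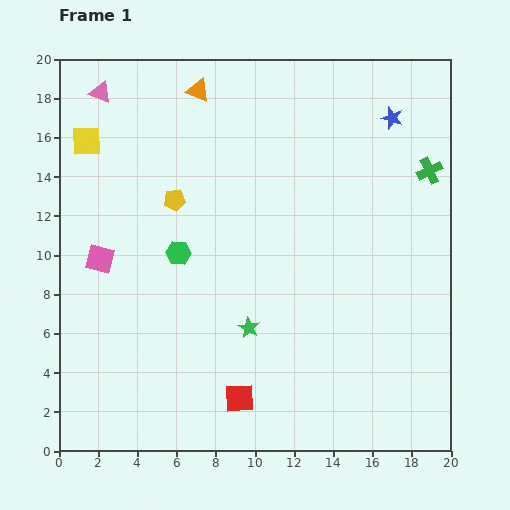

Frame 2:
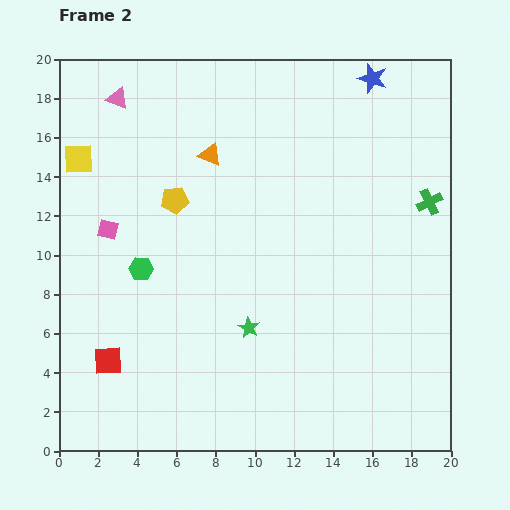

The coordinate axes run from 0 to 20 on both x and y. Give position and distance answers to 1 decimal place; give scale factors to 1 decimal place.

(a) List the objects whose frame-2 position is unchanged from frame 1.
the yellow pentagon, the green star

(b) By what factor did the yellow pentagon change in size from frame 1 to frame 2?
1.3×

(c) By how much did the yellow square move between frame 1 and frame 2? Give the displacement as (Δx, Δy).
(-0.4, -0.9)

The yellow square was at (1.4, 15.8) in frame 1 and (1.0, 14.9) in frame 2.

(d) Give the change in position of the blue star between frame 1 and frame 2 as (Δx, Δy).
(-1.0, 2.0)

The blue star was at (17.0, 17.0) in frame 1 and (16.0, 19.0) in frame 2.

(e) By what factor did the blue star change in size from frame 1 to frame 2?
1.3×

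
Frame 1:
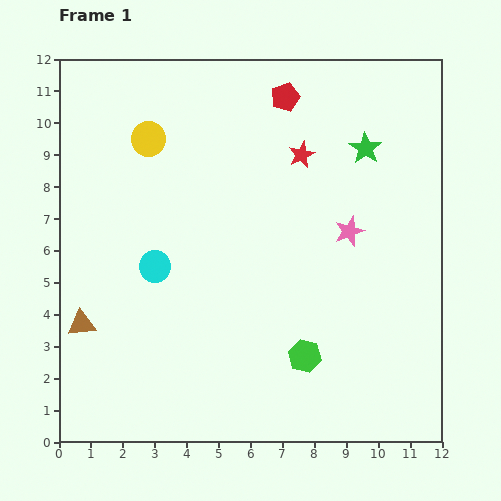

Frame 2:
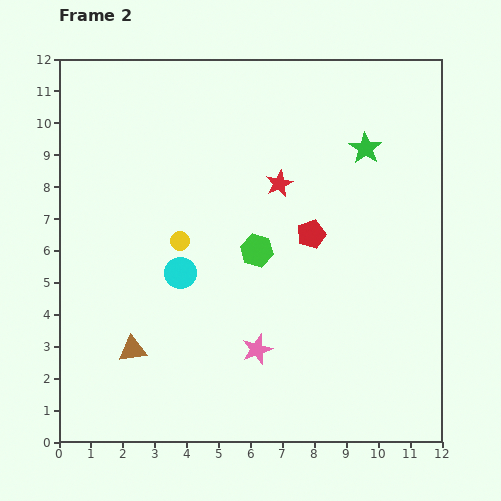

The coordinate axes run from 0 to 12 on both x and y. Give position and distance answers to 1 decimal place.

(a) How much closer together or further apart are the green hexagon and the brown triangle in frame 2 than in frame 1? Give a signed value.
-2.1

Distance in frame 1: 7.1. Distance in frame 2: 5.0.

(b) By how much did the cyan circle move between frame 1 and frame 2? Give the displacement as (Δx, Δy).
(0.8, -0.2)

The cyan circle was at (3.0, 5.5) in frame 1 and (3.8, 5.3) in frame 2.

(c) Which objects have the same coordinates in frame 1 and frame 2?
the green star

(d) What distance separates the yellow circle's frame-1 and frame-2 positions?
3.4

The yellow circle moved from (2.8, 9.5) to (3.8, 6.3), a distance of √(1.0² + 3.2²) ≈ 3.4.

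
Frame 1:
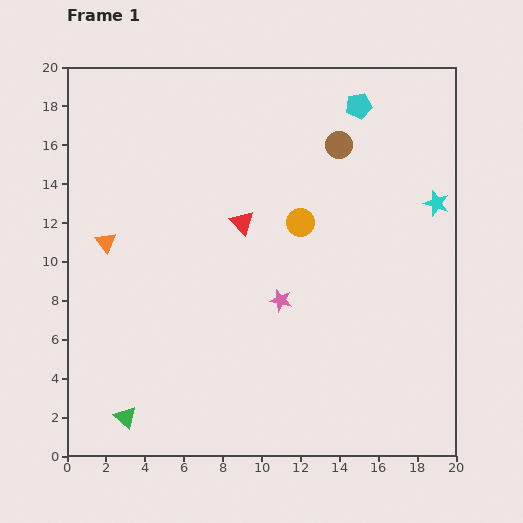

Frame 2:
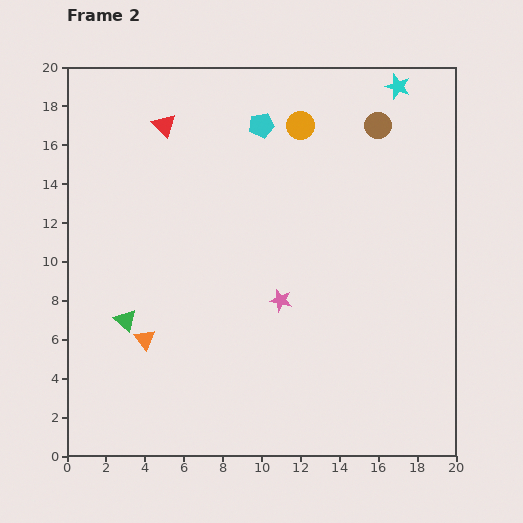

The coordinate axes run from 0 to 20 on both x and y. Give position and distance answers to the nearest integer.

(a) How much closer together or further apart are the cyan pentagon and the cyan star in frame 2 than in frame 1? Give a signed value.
+1

Distance in frame 1: 6. Distance in frame 2: 7.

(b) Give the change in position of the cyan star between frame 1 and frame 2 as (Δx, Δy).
(-2, 6)

The cyan star was at (19, 13) in frame 1 and (17, 19) in frame 2.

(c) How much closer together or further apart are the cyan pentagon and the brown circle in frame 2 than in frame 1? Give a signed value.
+4

Distance in frame 1: 2. Distance in frame 2: 6.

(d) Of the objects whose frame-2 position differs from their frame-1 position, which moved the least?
the brown circle

(moved 2)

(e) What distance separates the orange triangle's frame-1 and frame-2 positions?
5

The orange triangle moved from (2, 11) to (4, 6), a distance of √(2² + 5²) ≈ 5.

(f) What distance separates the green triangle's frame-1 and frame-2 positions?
5

The green triangle moved from (3, 2) to (3, 7), a distance of √(0² + 5²) ≈ 5.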